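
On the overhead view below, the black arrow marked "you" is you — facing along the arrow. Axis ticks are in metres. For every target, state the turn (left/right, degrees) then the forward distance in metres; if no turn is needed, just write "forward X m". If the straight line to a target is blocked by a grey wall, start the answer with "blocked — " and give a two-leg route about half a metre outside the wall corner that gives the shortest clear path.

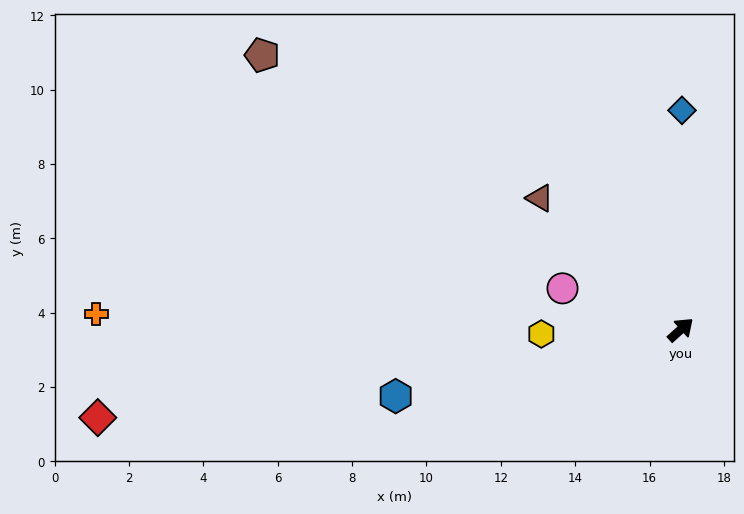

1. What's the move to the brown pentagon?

turn left 105°, forward 13.5 m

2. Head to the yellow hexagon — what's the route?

turn left 140°, forward 3.8 m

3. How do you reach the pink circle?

turn left 119°, forward 3.4 m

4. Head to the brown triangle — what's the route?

turn left 95°, forward 5.2 m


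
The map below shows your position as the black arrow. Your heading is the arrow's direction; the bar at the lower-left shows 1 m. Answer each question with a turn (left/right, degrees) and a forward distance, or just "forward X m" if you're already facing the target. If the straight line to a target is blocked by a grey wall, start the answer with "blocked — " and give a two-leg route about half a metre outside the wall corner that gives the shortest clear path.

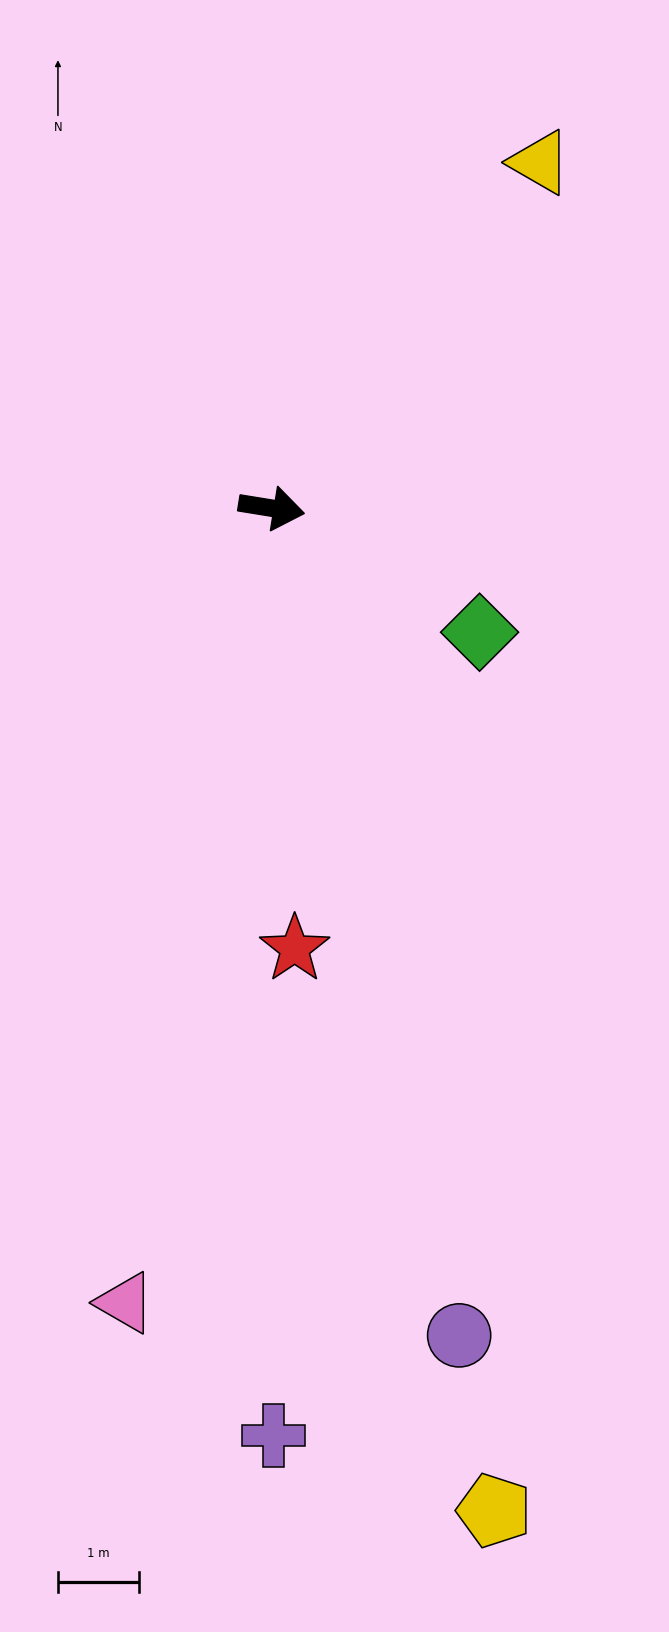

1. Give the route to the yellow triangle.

turn left 61°, forward 5.4 m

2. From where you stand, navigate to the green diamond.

turn right 22°, forward 3.0 m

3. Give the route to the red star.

turn right 78°, forward 5.4 m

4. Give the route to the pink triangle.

turn right 91°, forward 10.0 m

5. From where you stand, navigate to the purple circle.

turn right 68°, forward 10.5 m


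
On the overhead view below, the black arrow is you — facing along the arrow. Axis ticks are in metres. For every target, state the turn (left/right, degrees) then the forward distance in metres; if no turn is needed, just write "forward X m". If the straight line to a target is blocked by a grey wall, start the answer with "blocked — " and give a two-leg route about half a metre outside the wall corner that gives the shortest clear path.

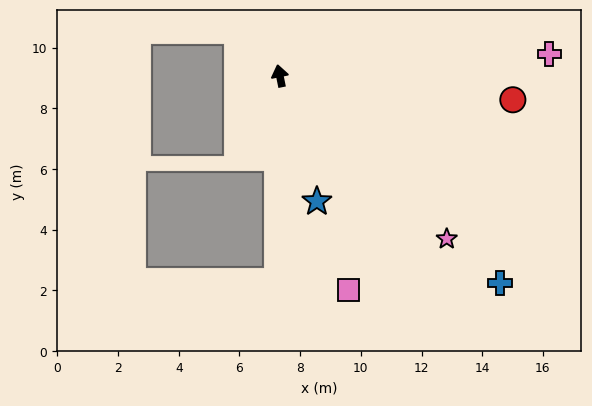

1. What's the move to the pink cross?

turn right 97°, forward 8.9 m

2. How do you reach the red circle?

turn right 107°, forward 7.7 m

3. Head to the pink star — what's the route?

turn right 146°, forward 7.7 m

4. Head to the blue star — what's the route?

turn right 175°, forward 4.3 m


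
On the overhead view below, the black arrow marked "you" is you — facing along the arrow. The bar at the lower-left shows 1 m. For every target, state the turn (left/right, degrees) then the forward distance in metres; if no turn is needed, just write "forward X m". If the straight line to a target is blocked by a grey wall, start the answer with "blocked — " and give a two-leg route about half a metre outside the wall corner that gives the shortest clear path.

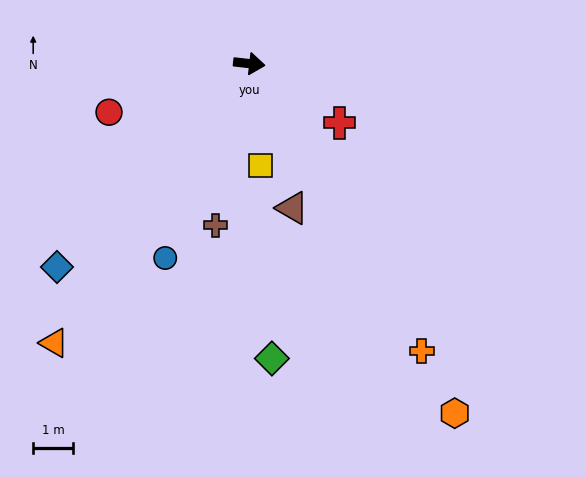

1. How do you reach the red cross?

turn right 27°, forward 2.7 m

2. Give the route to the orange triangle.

turn right 119°, forward 8.6 m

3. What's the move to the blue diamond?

turn right 127°, forward 7.1 m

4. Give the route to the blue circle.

turn right 107°, forward 5.3 m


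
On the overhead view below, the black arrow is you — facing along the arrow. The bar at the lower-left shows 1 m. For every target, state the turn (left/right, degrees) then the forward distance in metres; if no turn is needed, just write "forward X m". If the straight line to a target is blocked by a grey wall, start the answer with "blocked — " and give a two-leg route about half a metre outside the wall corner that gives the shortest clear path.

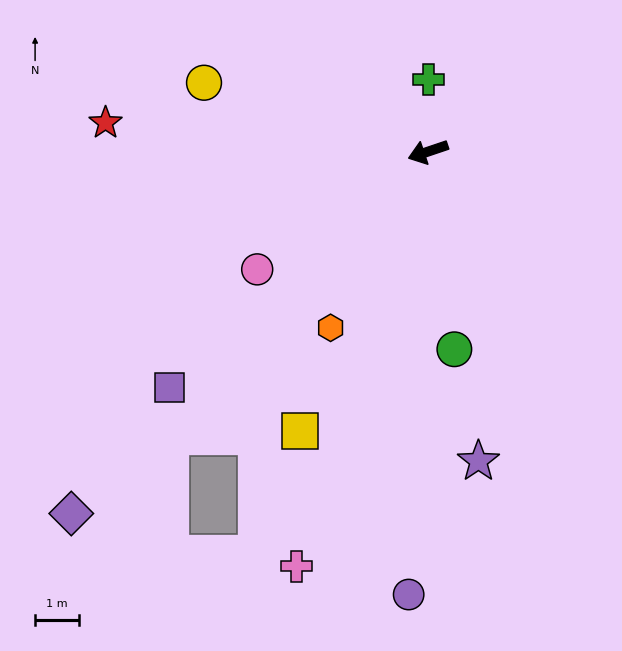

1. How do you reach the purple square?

turn left 24°, forward 8.1 m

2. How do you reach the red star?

turn right 24°, forward 7.4 m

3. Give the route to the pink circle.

turn left 16°, forward 4.8 m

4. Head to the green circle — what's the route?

turn left 79°, forward 4.6 m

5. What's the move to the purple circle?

turn left 69°, forward 10.2 m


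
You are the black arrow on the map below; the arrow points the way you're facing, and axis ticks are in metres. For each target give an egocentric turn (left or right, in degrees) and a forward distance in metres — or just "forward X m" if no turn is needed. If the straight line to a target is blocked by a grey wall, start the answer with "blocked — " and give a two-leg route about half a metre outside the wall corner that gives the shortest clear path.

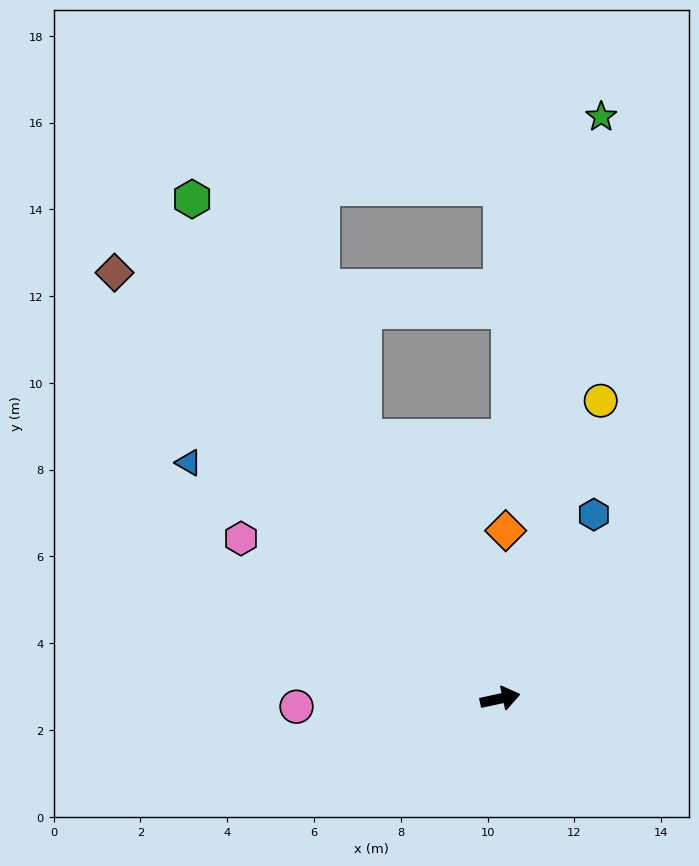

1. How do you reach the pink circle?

turn left 170°, forward 4.7 m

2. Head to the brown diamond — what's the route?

turn left 120°, forward 13.2 m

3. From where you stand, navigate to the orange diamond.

turn left 76°, forward 3.9 m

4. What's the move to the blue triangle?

turn left 131°, forward 9.0 m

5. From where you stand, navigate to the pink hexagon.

turn left 136°, forward 7.0 m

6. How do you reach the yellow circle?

turn left 59°, forward 7.2 m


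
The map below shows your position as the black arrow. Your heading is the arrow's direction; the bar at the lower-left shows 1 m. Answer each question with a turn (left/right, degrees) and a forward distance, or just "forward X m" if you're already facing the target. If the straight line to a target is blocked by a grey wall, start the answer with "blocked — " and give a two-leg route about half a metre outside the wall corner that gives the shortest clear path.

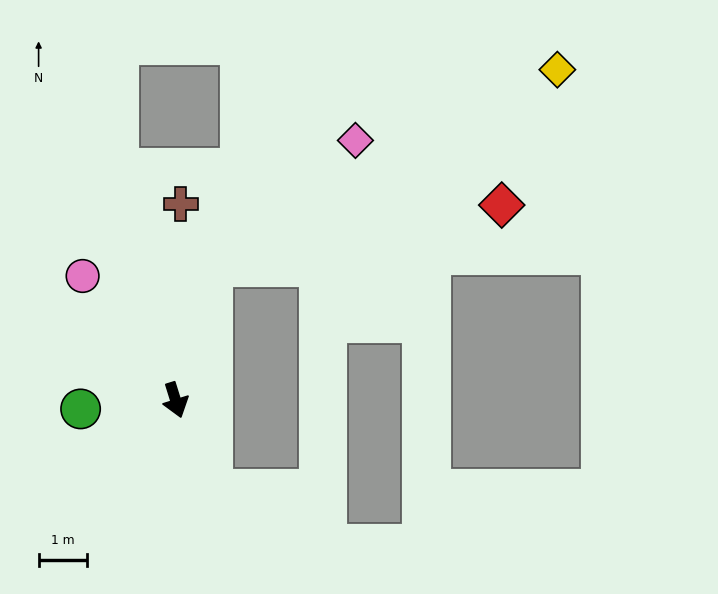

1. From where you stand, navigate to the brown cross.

turn left 161°, forward 4.1 m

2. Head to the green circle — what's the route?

turn right 102°, forward 2.0 m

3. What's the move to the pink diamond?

blocked — turn left 147°, forward 2.9 m, then turn right 33°, forward 4.0 m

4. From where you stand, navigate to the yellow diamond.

blocked — turn left 147°, forward 2.9 m, then turn right 45°, forward 8.3 m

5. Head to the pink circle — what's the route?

turn right 160°, forward 3.2 m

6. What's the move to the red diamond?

blocked — turn left 147°, forward 2.9 m, then turn right 62°, forward 6.2 m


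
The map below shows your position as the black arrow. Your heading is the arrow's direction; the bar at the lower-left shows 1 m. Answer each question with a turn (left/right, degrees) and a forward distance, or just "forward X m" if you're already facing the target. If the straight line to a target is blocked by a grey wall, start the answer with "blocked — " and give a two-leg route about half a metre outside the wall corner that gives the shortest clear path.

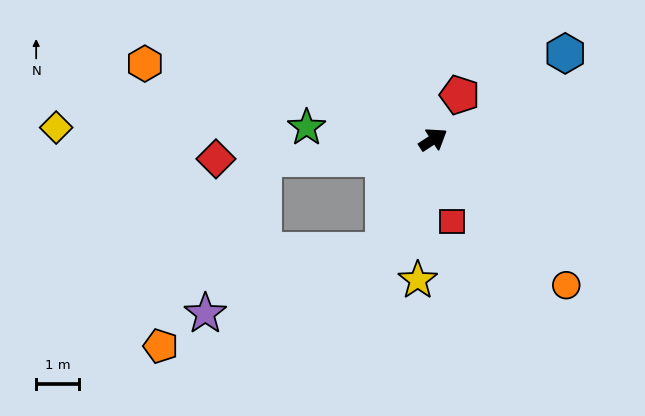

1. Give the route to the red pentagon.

turn left 26°, forward 1.2 m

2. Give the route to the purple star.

blocked — turn right 147°, forward 2.9 m, then turn right 47°, forward 4.4 m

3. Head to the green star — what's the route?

turn left 142°, forward 3.0 m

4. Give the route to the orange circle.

turn right 81°, forward 4.6 m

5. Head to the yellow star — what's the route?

turn right 129°, forward 3.3 m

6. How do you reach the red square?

turn right 110°, forward 2.0 m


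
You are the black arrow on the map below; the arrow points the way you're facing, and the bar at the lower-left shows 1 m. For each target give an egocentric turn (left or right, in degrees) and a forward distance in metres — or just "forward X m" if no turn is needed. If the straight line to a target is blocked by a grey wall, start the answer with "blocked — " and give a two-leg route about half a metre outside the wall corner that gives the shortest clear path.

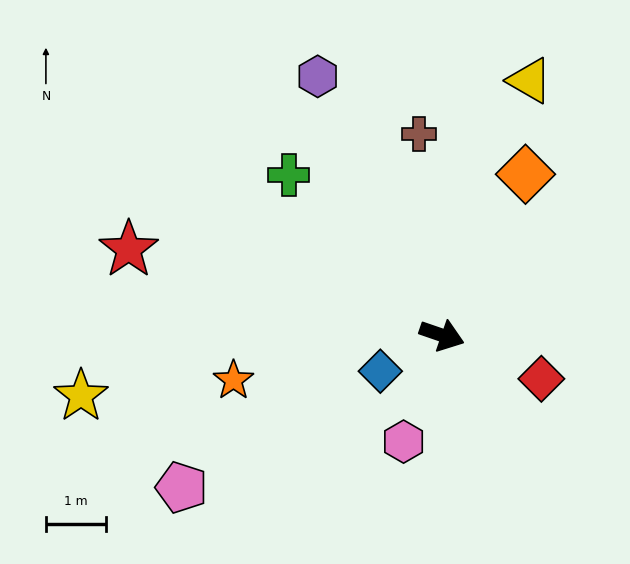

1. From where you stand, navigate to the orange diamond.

turn left 82°, forward 3.0 m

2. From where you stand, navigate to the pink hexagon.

turn right 91°, forward 1.9 m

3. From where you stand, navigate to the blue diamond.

turn right 131°, forward 1.2 m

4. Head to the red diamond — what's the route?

turn right 5°, forward 1.8 m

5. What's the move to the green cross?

turn left 153°, forward 3.7 m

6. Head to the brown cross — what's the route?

turn left 116°, forward 3.4 m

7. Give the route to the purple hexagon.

turn left 135°, forward 4.8 m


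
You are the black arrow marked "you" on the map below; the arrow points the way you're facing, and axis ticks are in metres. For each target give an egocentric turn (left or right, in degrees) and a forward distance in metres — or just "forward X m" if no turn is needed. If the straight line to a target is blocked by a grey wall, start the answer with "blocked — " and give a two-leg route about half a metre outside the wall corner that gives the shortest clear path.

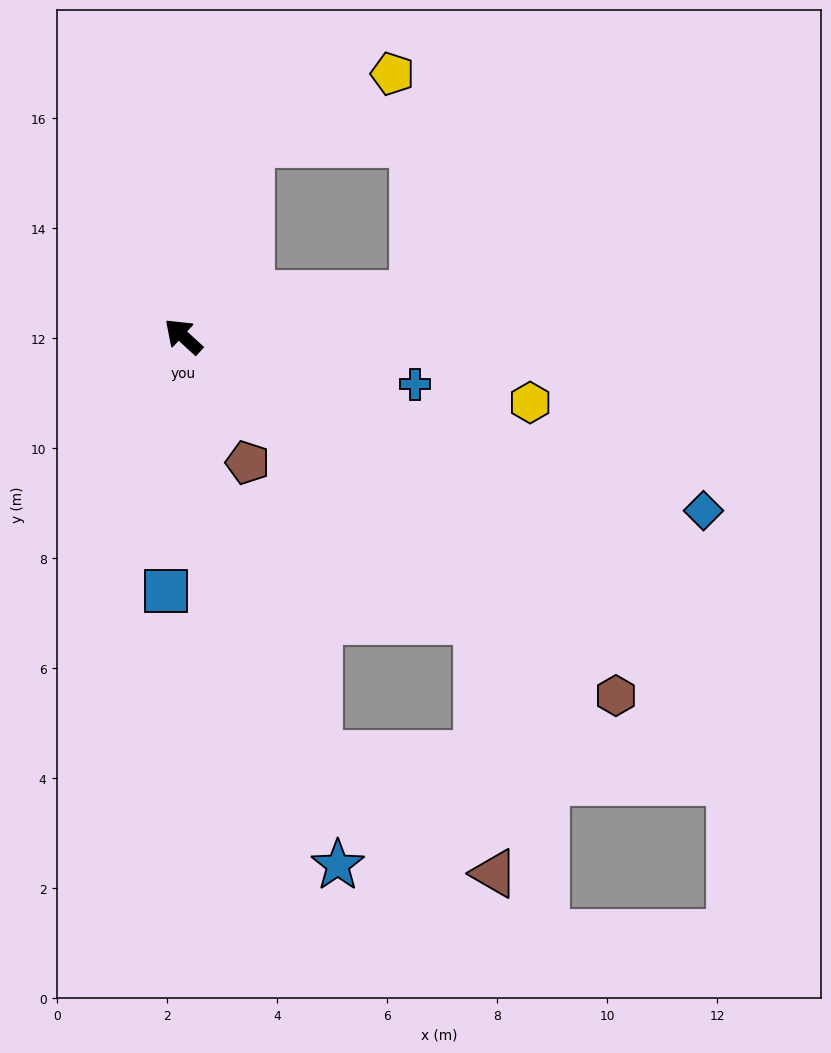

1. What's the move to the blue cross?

turn right 149°, forward 4.3 m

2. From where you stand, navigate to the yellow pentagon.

blocked — turn right 67°, forward 3.7 m, then turn right 44°, forward 2.9 m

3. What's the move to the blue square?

turn left 129°, forward 4.6 m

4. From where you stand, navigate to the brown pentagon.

turn left 160°, forward 2.6 m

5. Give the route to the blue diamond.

turn right 156°, forward 10.0 m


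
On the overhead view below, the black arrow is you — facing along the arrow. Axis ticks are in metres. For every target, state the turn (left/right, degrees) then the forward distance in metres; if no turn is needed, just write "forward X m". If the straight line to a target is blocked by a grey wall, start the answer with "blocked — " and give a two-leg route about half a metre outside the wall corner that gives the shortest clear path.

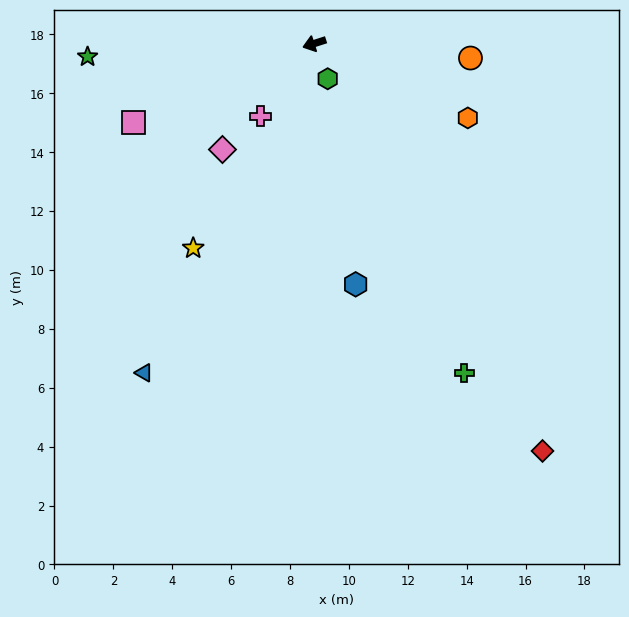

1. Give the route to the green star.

turn right 14°, forward 7.7 m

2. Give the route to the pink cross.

turn left 36°, forward 3.1 m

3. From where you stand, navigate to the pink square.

turn left 6°, forward 6.7 m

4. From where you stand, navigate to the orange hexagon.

turn left 136°, forward 5.8 m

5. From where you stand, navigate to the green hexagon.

turn left 93°, forward 1.3 m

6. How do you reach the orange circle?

turn left 157°, forward 5.3 m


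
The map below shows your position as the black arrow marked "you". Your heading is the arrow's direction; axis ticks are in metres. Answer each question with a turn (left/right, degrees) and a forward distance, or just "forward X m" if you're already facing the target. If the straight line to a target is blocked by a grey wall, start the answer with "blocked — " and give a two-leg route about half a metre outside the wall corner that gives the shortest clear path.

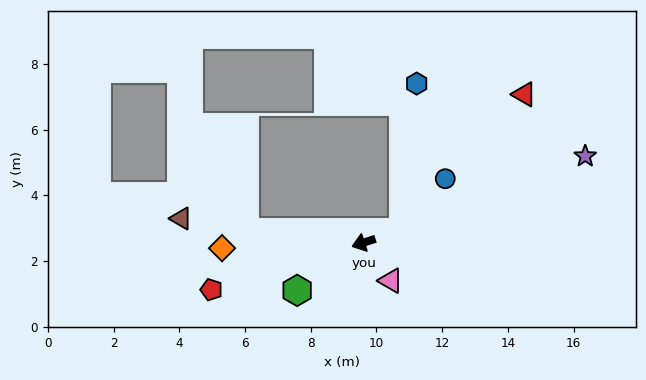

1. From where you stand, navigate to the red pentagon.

forward 4.8 m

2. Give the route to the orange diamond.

turn right 16°, forward 4.3 m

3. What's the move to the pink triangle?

turn left 107°, forward 1.4 m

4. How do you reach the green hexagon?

turn left 17°, forward 2.5 m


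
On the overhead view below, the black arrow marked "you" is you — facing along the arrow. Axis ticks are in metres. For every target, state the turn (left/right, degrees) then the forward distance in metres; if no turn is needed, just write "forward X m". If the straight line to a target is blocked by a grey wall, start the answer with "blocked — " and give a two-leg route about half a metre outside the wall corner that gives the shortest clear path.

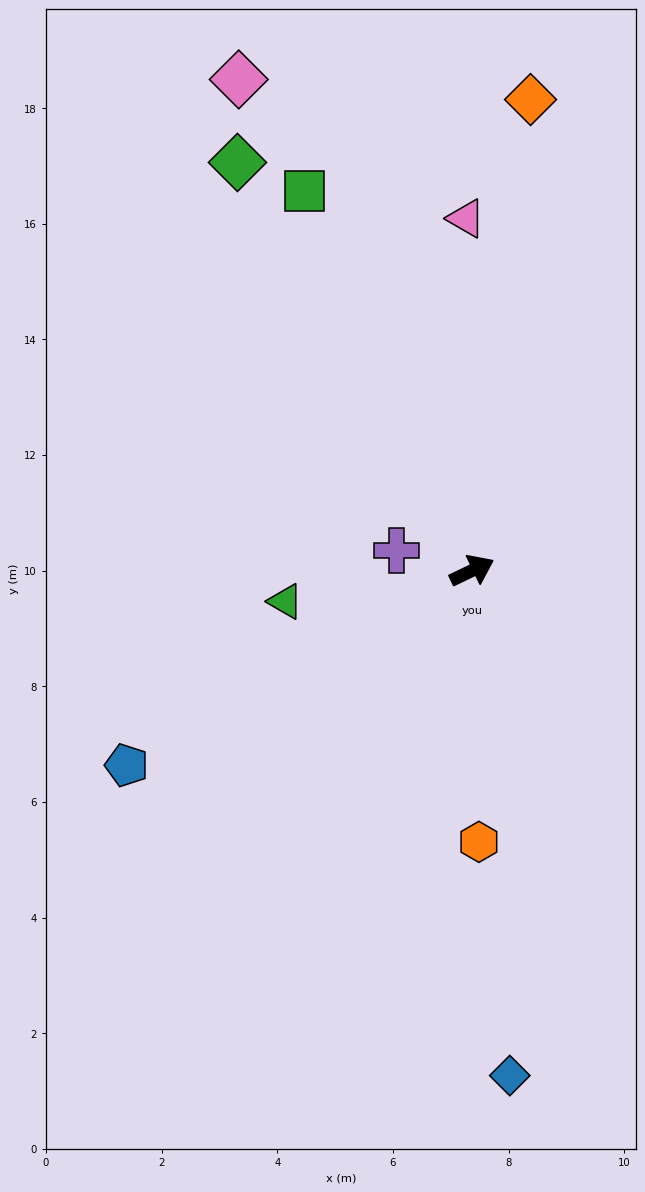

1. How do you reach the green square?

turn left 88°, forward 7.2 m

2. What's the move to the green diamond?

turn left 94°, forward 8.1 m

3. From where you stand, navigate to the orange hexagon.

turn right 114°, forward 4.7 m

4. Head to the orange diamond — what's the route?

turn left 57°, forward 8.2 m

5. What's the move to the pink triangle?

turn left 65°, forward 6.1 m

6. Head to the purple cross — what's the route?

turn left 139°, forward 1.4 m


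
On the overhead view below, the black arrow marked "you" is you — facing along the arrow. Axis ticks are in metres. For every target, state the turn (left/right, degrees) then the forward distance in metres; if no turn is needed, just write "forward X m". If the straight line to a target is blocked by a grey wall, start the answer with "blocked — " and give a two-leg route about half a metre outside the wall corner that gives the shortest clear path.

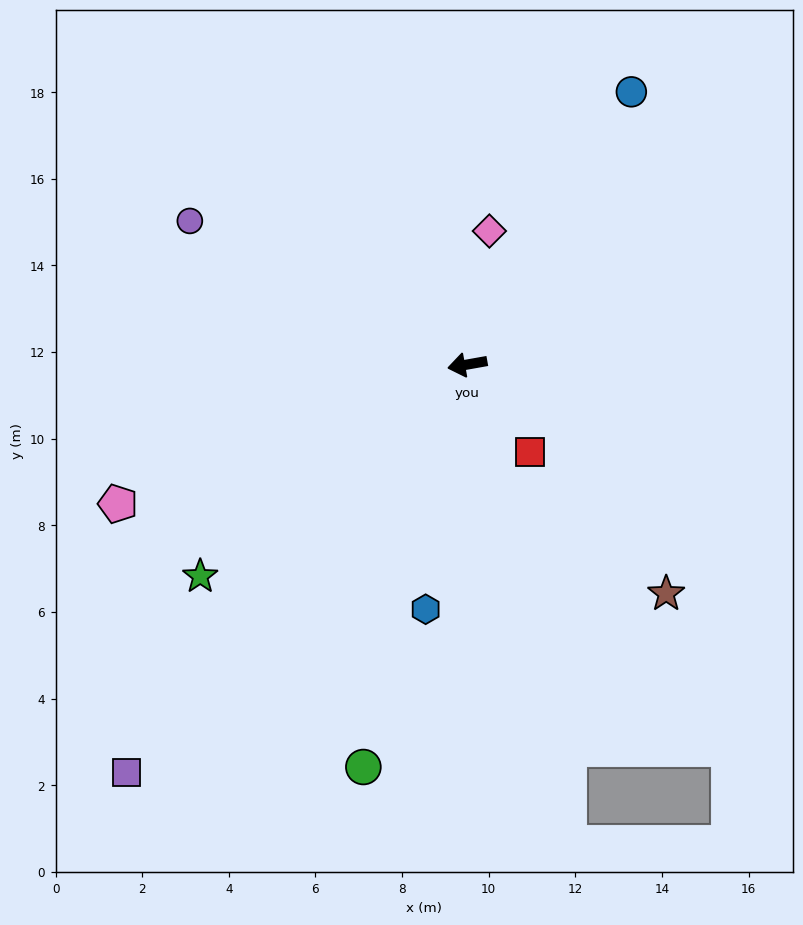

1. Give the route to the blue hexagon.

turn left 70°, forward 5.7 m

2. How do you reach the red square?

turn left 115°, forward 2.5 m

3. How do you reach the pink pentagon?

turn left 12°, forward 8.7 m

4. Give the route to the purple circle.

turn right 37°, forward 7.2 m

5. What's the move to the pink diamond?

turn right 109°, forward 3.1 m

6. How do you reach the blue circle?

turn right 131°, forward 7.3 m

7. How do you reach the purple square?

turn left 40°, forward 12.3 m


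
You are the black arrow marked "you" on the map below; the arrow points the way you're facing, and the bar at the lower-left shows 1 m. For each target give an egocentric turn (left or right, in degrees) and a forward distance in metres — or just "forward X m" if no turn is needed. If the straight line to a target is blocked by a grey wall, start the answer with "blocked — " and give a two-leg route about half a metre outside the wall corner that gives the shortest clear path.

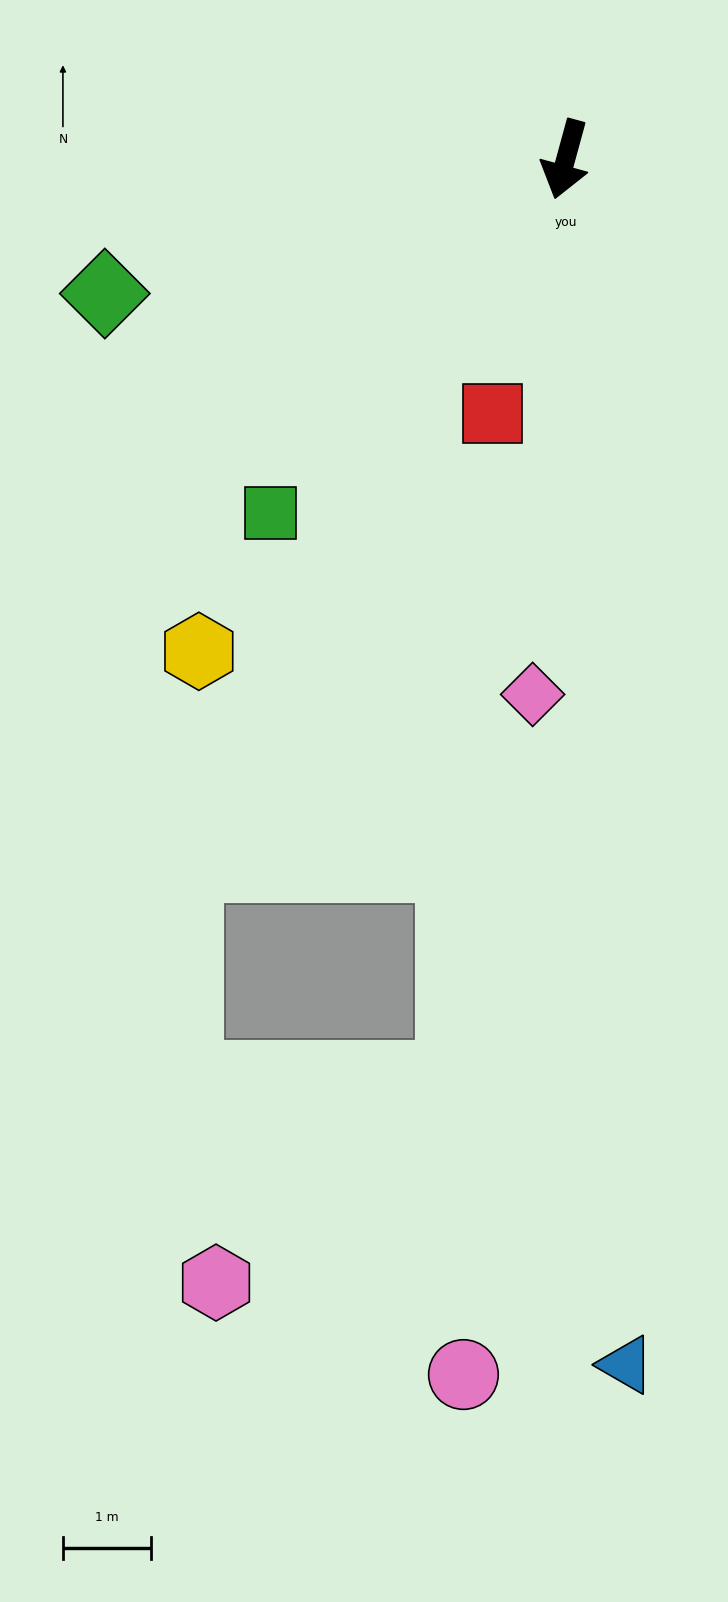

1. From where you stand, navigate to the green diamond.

turn right 59°, forward 5.4 m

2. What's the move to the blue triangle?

turn left 18°, forward 13.6 m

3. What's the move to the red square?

forward 3.0 m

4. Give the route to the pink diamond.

turn left 12°, forward 6.1 m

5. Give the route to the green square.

turn right 25°, forward 5.2 m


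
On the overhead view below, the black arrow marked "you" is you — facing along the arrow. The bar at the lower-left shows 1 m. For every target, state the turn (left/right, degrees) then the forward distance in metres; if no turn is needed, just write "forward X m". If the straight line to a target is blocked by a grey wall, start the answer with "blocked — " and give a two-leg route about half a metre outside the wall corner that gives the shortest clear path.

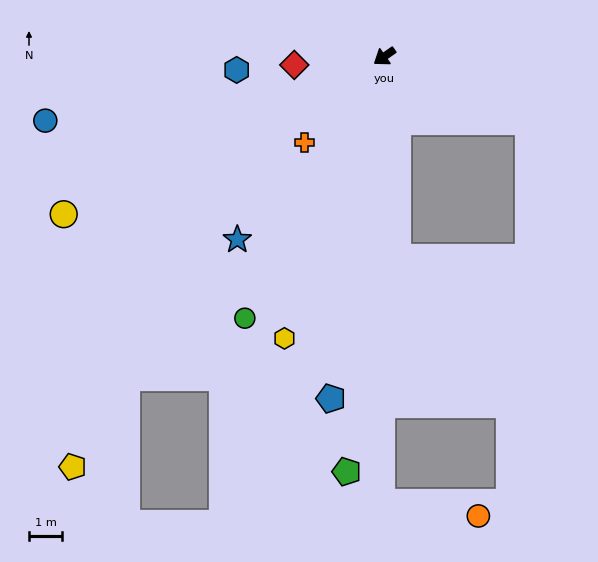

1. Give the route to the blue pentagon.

turn left 46°, forward 10.4 m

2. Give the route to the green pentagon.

turn left 50°, forward 12.6 m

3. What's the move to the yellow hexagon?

turn left 35°, forward 9.0 m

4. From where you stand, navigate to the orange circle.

blocked — turn left 55°, forward 13.4 m, then turn left 82°, forward 2.9 m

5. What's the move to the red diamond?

turn right 30°, forward 2.7 m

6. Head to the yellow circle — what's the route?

turn right 9°, forward 10.8 m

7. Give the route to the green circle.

turn left 27°, forward 8.9 m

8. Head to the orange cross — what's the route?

turn left 12°, forward 3.5 m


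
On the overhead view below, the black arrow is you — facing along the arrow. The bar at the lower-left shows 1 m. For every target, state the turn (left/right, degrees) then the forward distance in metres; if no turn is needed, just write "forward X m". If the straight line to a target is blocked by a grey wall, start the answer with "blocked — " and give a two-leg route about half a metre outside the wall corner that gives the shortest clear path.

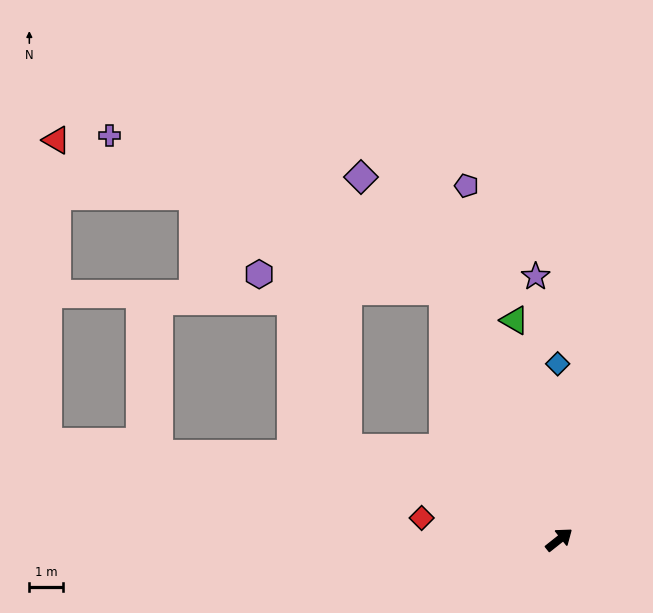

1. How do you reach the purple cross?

blocked — turn left 76°, forward 8.2 m, then turn left 41°, forward 11.0 m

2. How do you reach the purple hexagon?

blocked — turn left 76°, forward 8.2 m, then turn left 60°, forward 5.5 m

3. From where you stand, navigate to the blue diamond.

turn left 52°, forward 5.3 m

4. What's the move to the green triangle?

turn left 63°, forward 6.7 m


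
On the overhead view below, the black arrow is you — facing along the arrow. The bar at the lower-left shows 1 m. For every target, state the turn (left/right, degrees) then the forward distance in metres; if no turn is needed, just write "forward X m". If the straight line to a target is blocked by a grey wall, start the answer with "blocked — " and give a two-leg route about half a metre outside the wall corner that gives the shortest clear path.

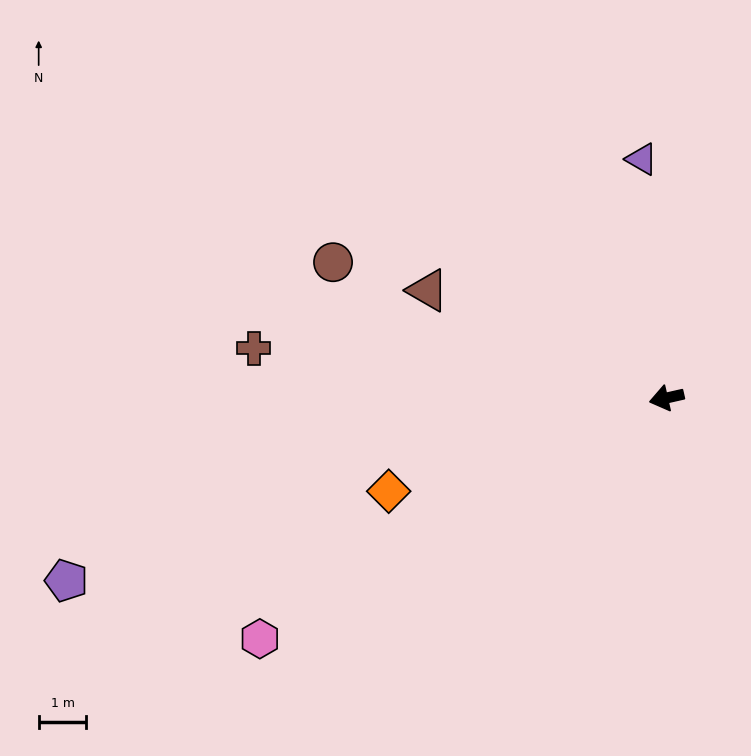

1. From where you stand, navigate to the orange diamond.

turn left 6°, forward 6.1 m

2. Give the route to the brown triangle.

turn right 37°, forward 5.5 m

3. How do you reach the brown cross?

turn right 20°, forward 8.7 m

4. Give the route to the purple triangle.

turn right 97°, forward 5.0 m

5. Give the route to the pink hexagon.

turn left 18°, forward 9.9 m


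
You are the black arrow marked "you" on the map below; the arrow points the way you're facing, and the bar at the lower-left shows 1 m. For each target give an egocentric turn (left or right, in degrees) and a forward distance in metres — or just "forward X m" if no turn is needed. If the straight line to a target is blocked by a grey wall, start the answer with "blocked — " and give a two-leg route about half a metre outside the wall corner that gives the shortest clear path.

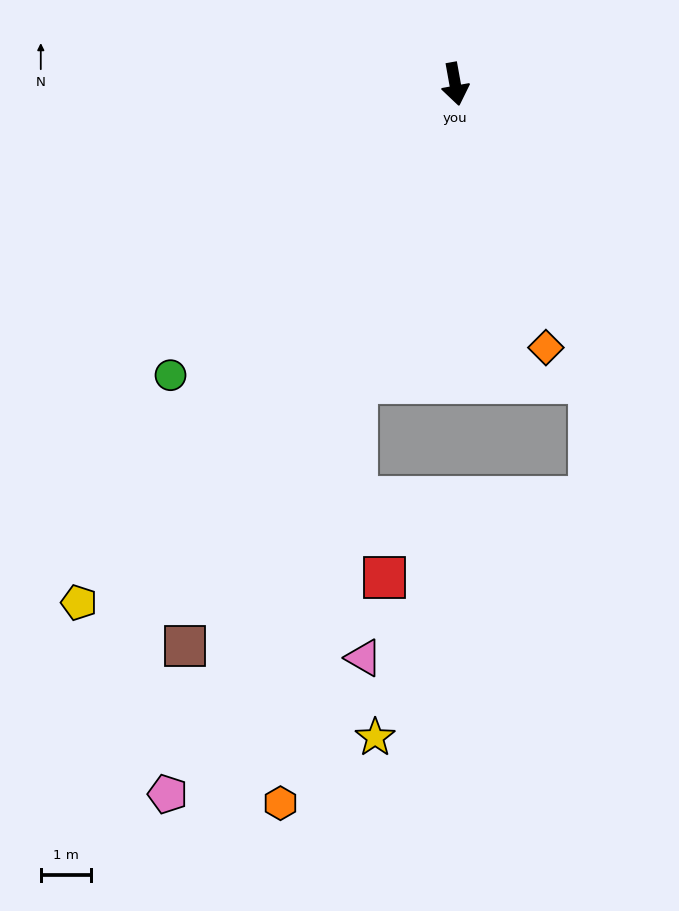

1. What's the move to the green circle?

turn right 55°, forward 8.1 m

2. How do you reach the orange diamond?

turn left 9°, forward 5.6 m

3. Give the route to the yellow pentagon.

turn right 46°, forward 12.8 m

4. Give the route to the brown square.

turn right 36°, forward 12.4 m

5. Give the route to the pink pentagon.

turn right 32°, forward 15.3 m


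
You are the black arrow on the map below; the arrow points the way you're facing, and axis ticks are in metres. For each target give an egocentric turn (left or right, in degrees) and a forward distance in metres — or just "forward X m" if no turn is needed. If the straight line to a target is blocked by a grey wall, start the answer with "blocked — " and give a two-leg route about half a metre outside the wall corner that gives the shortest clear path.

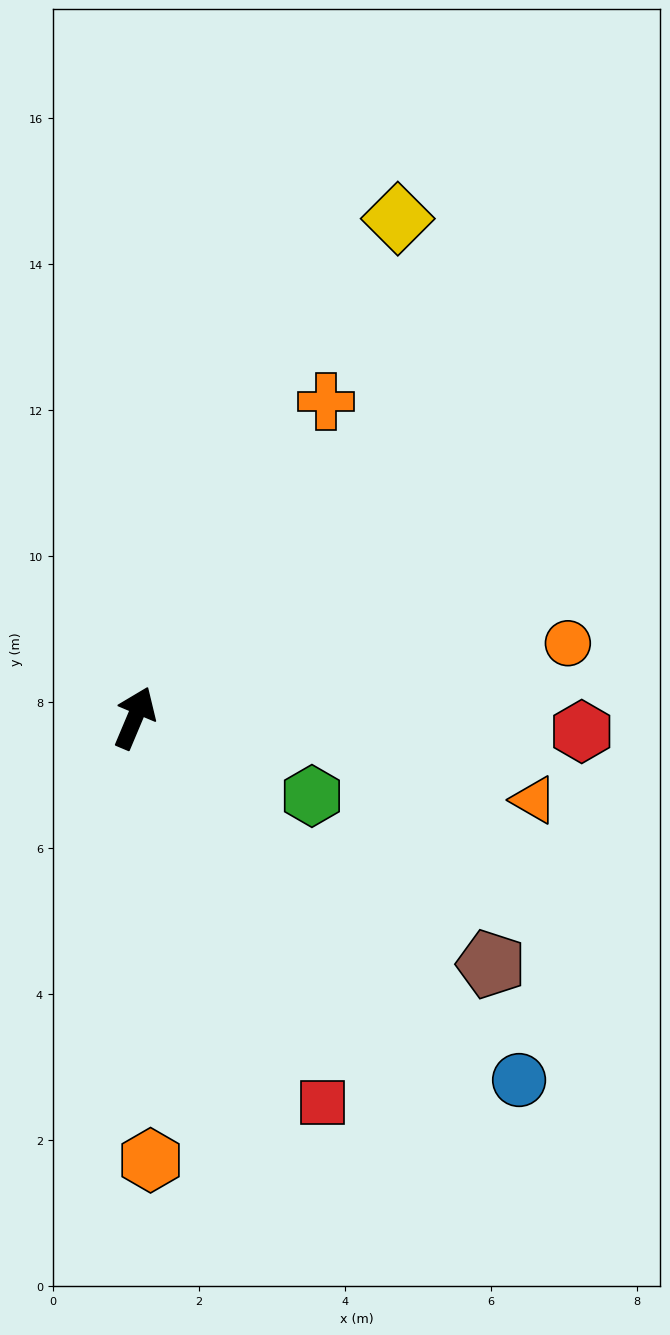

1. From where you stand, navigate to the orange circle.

turn right 57°, forward 6.0 m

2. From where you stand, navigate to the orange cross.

turn right 8°, forward 5.1 m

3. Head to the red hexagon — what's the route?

turn right 69°, forward 6.1 m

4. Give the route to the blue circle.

turn right 110°, forward 7.2 m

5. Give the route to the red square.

turn right 131°, forward 5.9 m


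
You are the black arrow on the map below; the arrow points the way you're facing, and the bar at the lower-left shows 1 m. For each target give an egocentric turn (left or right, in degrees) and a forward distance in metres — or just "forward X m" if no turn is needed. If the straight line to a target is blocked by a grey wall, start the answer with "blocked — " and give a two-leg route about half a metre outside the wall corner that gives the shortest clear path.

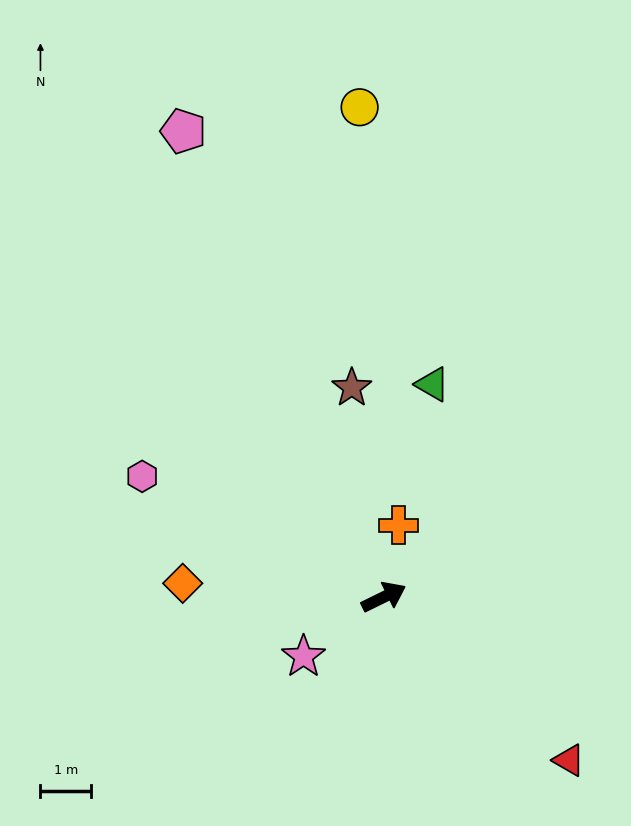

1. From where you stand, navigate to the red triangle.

turn right 68°, forward 4.9 m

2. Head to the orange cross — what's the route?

turn left 53°, forward 1.4 m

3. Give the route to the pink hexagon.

turn left 127°, forward 5.3 m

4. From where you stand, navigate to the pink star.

turn right 170°, forward 2.0 m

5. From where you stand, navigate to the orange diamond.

turn left 150°, forward 4.0 m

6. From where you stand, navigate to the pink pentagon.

turn left 87°, forward 10.0 m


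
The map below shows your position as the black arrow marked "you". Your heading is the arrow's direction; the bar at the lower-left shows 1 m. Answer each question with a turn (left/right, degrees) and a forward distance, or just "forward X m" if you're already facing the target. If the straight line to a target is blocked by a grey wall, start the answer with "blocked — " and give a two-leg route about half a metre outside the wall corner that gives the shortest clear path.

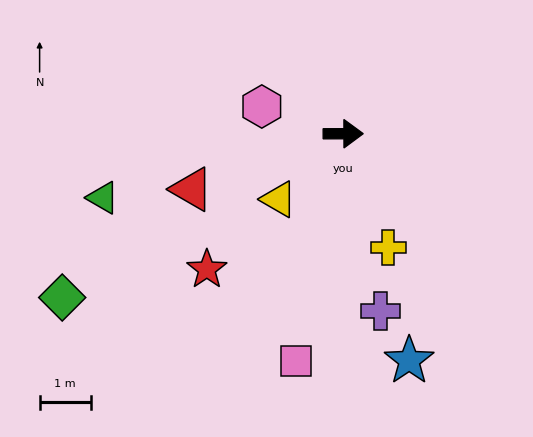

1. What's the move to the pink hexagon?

turn left 161°, forward 1.7 m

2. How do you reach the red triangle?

turn right 160°, forward 3.2 m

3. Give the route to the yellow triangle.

turn right 135°, forward 1.8 m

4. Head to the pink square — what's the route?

turn right 102°, forward 4.5 m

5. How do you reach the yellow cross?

turn right 69°, forward 2.4 m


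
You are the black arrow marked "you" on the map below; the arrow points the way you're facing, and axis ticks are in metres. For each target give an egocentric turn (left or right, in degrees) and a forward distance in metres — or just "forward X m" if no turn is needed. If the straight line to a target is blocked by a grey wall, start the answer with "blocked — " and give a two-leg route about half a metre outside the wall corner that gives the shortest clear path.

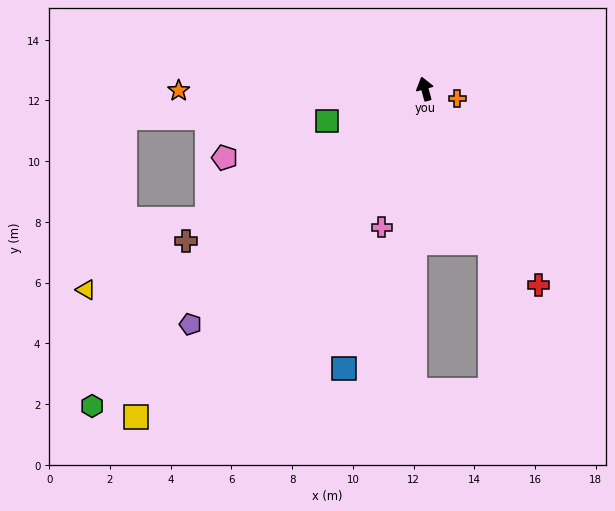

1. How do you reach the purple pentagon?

turn left 120°, forward 10.9 m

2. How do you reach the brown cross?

turn left 107°, forward 9.3 m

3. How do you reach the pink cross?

turn left 147°, forward 4.8 m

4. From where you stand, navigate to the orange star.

turn left 75°, forward 8.1 m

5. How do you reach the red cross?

turn right 165°, forward 7.5 m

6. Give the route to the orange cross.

turn right 122°, forward 1.1 m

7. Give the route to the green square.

turn left 93°, forward 3.4 m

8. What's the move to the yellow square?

turn left 123°, forward 14.4 m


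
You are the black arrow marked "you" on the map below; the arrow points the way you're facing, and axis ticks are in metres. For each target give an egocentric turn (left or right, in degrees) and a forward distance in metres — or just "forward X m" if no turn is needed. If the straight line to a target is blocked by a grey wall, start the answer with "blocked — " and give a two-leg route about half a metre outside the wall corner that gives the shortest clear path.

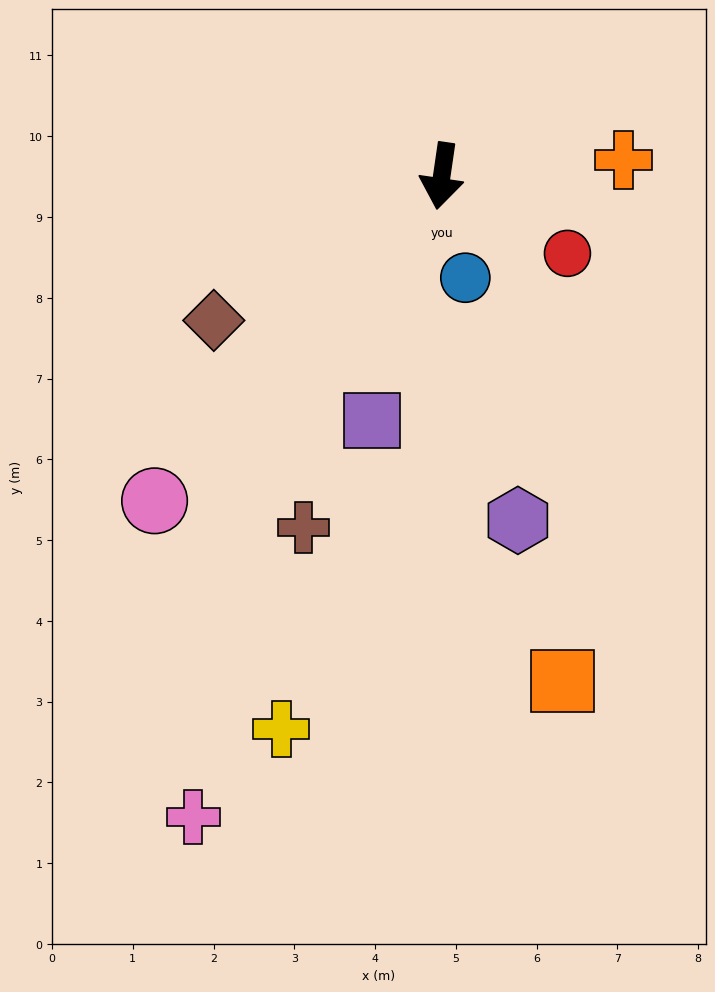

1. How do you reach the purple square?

turn right 8°, forward 3.1 m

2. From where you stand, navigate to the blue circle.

turn left 21°, forward 1.3 m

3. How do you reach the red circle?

turn left 67°, forward 1.8 m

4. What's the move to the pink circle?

turn right 33°, forward 5.4 m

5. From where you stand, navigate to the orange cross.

turn left 103°, forward 2.3 m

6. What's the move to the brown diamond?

turn right 49°, forward 3.3 m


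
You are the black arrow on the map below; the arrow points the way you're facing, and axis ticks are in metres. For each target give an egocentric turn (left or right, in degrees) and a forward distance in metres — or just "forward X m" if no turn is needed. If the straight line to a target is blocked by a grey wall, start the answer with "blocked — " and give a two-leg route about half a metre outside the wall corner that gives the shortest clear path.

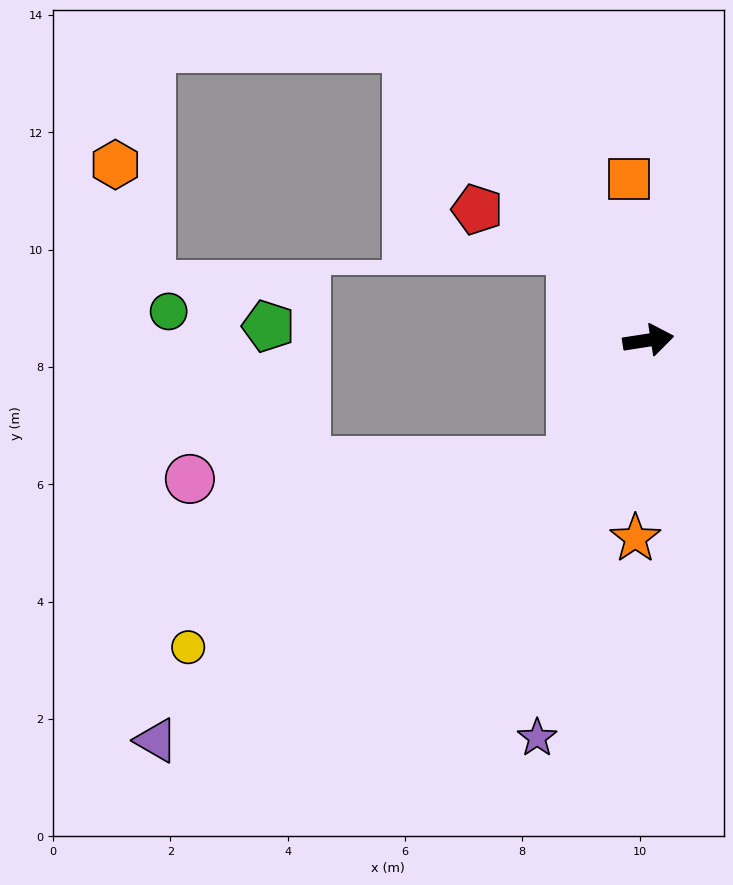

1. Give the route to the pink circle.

blocked — turn right 131°, forward 2.5 m, then turn right 55°, forward 6.5 m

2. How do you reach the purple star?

turn right 114°, forward 7.0 m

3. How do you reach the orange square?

turn left 88°, forward 2.8 m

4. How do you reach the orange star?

turn right 103°, forward 3.4 m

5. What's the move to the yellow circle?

blocked — turn right 131°, forward 2.5 m, then turn right 32°, forward 7.3 m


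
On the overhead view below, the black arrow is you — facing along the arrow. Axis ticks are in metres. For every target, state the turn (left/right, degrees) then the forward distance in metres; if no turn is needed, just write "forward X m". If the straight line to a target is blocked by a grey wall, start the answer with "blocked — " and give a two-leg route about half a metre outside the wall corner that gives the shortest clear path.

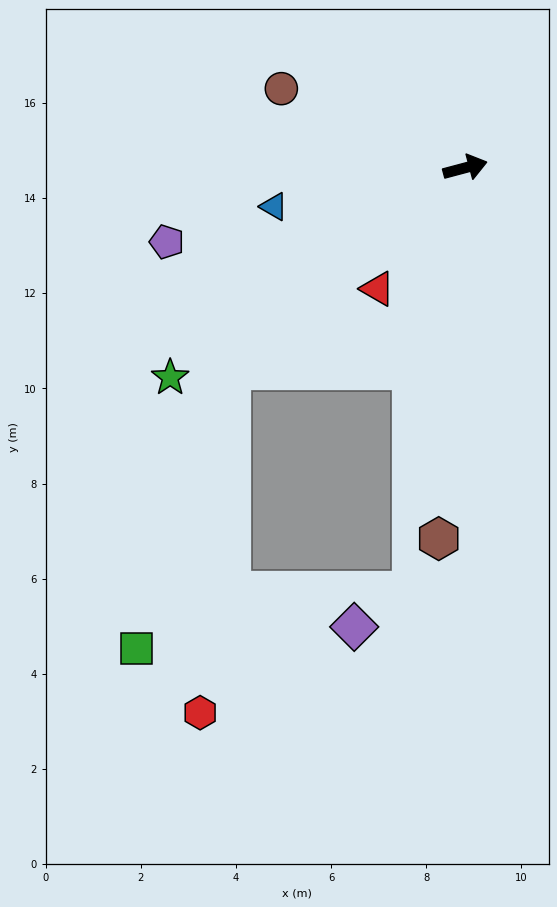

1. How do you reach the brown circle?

turn left 142°, forward 4.2 m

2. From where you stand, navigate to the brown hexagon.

turn right 109°, forward 7.8 m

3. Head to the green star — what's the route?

turn right 159°, forward 7.6 m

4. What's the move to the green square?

blocked — turn right 154°, forward 6.5 m, then turn left 30°, forward 6.2 m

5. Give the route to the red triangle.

turn right 141°, forward 3.1 m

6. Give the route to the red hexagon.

blocked — turn right 154°, forward 6.5 m, then turn left 44°, forward 7.2 m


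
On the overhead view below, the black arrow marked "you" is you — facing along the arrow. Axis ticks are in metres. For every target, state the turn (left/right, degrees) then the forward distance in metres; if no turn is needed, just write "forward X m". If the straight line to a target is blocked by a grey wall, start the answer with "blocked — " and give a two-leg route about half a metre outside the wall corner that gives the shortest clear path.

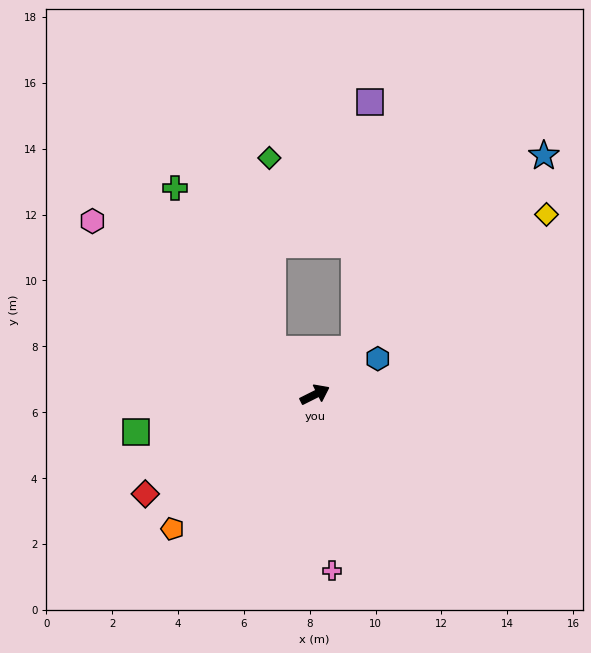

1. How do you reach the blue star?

turn left 20°, forward 10.0 m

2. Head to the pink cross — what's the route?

turn right 111°, forward 5.4 m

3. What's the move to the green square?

turn left 165°, forward 5.5 m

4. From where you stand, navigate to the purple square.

blocked — turn left 22°, forward 1.8 m, then turn left 38°, forward 7.5 m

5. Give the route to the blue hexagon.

turn left 3°, forward 2.2 m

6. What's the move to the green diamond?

blocked — turn left 107°, forward 1.9 m, then turn right 43°, forward 5.8 m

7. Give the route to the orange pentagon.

turn right 163°, forward 5.9 m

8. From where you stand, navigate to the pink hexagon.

turn left 115°, forward 8.6 m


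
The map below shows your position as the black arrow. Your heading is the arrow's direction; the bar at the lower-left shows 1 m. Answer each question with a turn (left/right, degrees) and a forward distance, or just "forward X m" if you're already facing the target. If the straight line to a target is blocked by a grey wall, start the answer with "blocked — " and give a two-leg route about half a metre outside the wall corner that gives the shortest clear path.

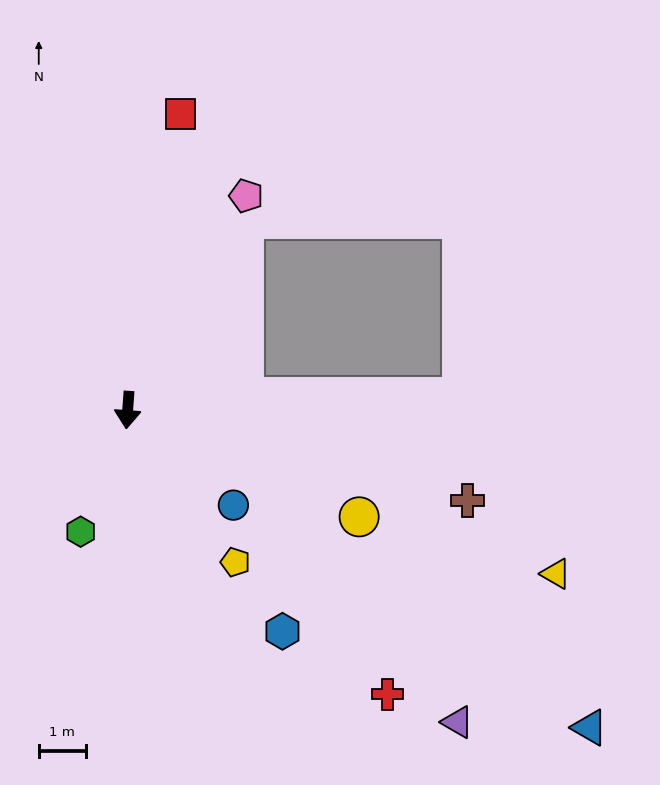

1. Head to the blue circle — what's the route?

turn left 52°, forward 3.0 m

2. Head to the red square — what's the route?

turn left 174°, forward 6.4 m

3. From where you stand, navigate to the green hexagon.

turn right 17°, forward 2.8 m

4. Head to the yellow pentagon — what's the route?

turn left 40°, forward 4.0 m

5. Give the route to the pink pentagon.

turn left 155°, forward 5.2 m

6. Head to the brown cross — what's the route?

turn left 79°, forward 7.5 m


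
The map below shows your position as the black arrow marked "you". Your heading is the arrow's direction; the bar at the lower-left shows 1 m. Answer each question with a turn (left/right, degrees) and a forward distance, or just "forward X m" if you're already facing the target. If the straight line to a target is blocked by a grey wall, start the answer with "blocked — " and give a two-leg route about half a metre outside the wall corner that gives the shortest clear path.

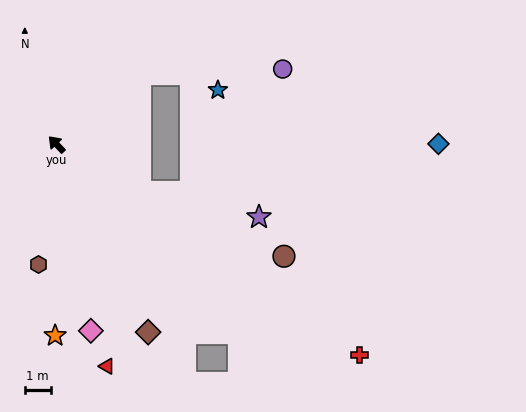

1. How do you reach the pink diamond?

turn left 147°, forward 7.3 m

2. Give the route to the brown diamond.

turn left 162°, forward 8.1 m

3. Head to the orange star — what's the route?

turn left 136°, forward 7.4 m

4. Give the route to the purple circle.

blocked — turn right 94°, forward 4.2 m, then turn right 38°, forward 5.5 m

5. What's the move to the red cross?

turn right 169°, forward 14.3 m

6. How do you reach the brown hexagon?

turn left 128°, forward 4.7 m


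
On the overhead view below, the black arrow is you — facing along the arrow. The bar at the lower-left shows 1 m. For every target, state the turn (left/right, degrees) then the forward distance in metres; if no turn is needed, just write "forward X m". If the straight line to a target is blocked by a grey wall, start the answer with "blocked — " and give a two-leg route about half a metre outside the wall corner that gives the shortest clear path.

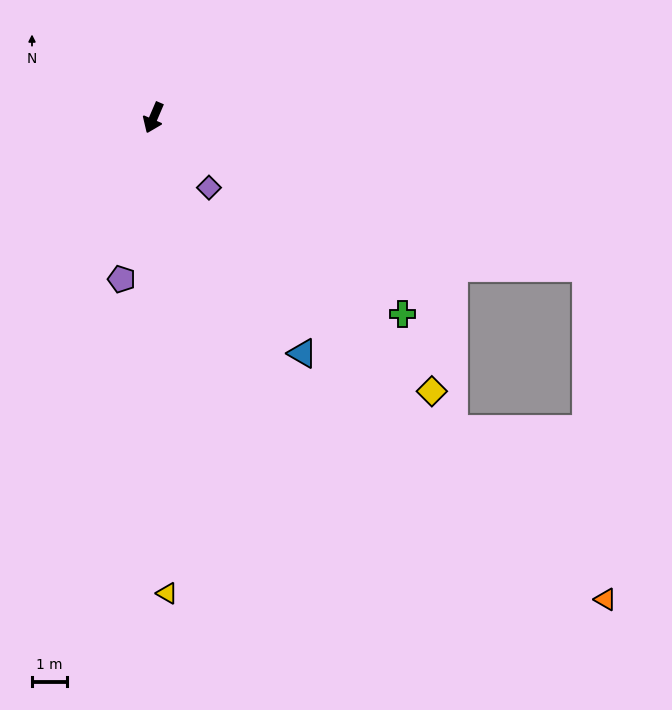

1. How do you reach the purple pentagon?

turn left 12°, forward 4.7 m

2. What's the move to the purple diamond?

turn left 62°, forward 2.6 m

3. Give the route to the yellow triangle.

turn left 25°, forward 13.6 m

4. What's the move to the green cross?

turn left 75°, forward 9.1 m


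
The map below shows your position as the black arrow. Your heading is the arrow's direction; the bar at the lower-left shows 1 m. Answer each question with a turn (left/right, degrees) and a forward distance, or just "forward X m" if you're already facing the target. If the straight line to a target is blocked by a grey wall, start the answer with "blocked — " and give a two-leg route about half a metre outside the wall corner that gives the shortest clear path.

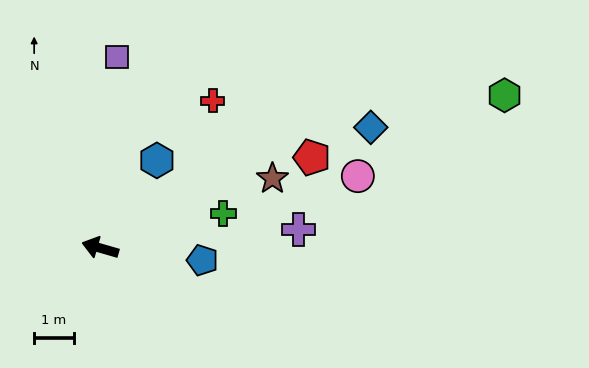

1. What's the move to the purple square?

turn right 79°, forward 4.9 m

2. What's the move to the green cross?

turn right 148°, forward 3.2 m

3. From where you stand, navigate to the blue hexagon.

turn right 107°, forward 2.6 m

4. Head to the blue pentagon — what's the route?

turn right 171°, forward 2.6 m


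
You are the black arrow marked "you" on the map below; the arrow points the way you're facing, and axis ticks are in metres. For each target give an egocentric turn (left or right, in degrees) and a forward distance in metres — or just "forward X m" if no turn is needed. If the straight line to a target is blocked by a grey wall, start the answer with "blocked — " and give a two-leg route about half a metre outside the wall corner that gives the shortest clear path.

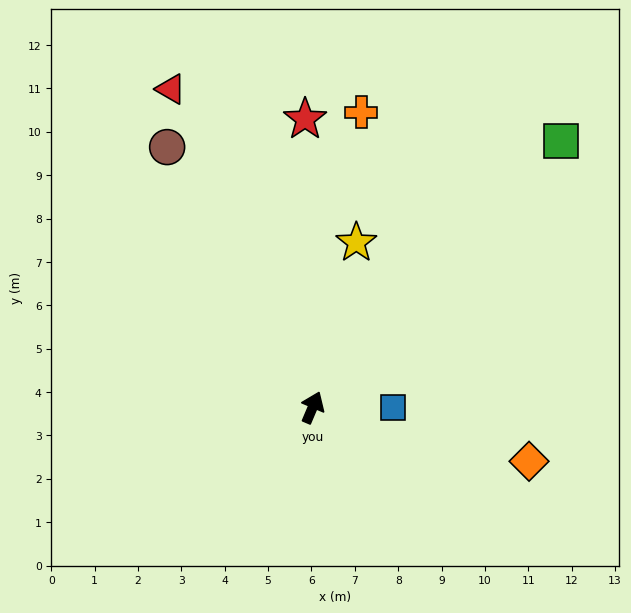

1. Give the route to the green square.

turn right 20°, forward 8.4 m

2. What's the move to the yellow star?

turn left 8°, forward 3.9 m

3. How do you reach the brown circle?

turn left 52°, forward 6.9 m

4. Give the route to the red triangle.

turn left 47°, forward 8.0 m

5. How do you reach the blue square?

turn right 67°, forward 1.9 m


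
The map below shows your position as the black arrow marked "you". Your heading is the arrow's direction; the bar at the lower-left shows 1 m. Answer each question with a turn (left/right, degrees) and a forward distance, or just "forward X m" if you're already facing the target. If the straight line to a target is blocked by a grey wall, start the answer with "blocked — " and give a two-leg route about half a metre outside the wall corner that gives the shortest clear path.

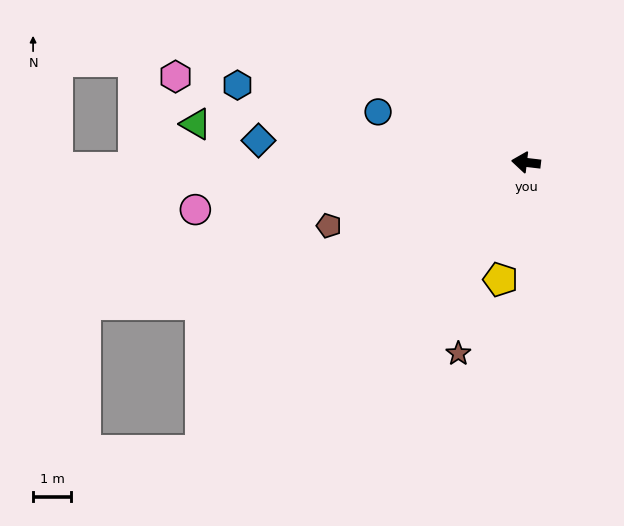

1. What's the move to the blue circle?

turn right 12°, forward 4.1 m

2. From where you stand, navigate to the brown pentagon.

turn left 24°, forward 5.5 m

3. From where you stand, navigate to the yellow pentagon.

turn left 84°, forward 3.2 m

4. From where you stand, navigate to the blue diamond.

turn left 2°, forward 7.1 m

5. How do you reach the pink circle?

turn left 15°, forward 8.8 m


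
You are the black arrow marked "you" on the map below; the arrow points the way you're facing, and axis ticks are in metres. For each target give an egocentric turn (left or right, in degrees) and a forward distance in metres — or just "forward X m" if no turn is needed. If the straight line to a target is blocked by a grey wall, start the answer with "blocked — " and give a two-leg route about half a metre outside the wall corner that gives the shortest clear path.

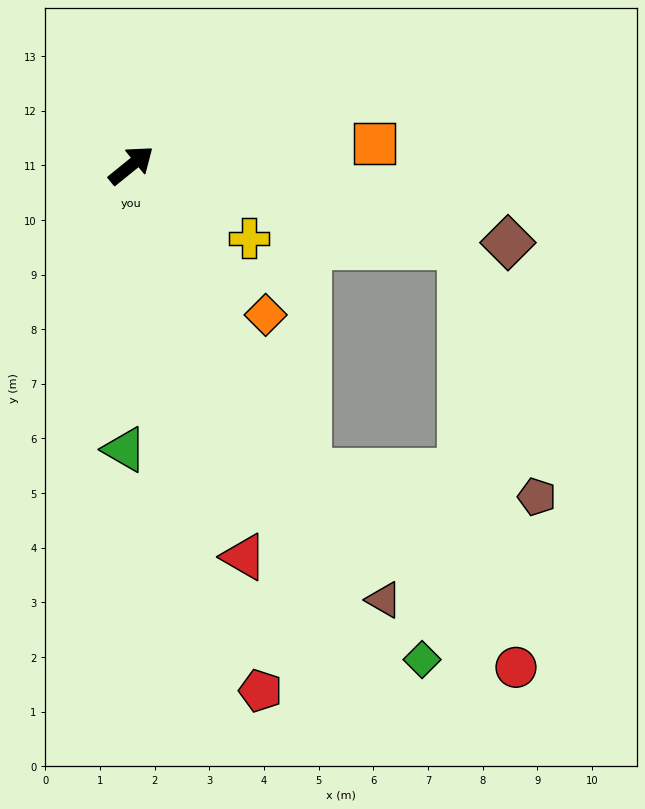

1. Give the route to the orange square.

turn right 34°, forward 4.5 m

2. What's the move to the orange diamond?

turn right 87°, forward 3.7 m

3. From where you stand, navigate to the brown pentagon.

blocked — turn right 99°, forward 6.5 m, then turn left 54°, forward 4.2 m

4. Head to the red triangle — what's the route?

turn right 113°, forward 7.5 m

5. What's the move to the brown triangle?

turn right 99°, forward 9.2 m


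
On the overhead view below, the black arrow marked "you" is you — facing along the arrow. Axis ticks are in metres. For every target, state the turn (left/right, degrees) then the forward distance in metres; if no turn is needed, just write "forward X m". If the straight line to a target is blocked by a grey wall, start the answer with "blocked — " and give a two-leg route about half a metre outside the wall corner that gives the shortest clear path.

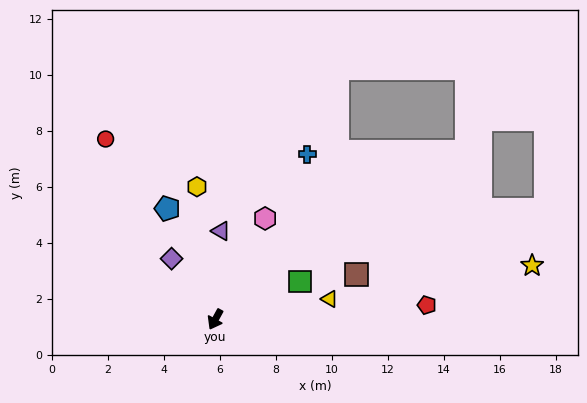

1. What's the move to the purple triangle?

turn right 155°, forward 3.2 m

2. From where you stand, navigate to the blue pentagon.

turn right 128°, forward 4.3 m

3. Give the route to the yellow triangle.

turn left 129°, forward 4.1 m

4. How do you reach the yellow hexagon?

turn right 143°, forward 4.8 m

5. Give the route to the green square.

turn left 143°, forward 3.3 m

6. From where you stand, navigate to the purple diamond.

turn right 115°, forward 2.7 m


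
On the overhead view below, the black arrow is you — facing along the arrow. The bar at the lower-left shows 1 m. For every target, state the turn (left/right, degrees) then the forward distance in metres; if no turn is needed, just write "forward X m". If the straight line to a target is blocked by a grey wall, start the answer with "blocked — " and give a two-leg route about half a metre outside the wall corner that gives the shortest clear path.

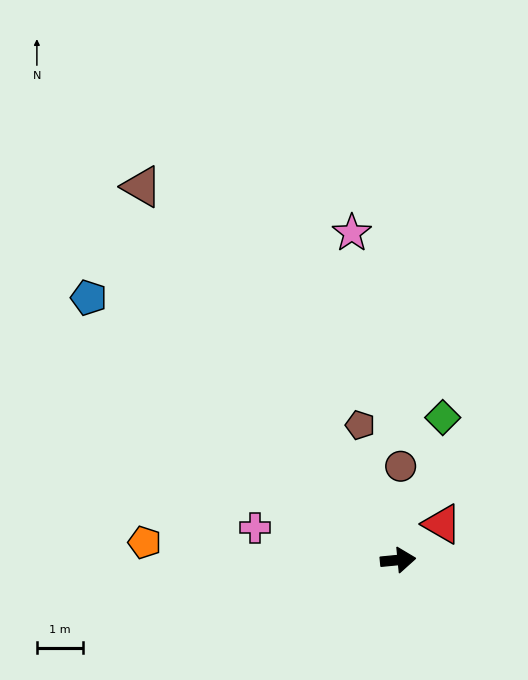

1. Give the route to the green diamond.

turn left 67°, forward 3.2 m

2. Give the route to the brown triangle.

turn left 119°, forward 9.8 m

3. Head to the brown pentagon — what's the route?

turn left 100°, forward 3.0 m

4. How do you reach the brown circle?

turn left 83°, forward 2.0 m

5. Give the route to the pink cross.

turn left 162°, forward 3.2 m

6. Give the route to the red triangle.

turn left 34°, forward 1.2 m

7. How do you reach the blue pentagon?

turn left 134°, forward 8.7 m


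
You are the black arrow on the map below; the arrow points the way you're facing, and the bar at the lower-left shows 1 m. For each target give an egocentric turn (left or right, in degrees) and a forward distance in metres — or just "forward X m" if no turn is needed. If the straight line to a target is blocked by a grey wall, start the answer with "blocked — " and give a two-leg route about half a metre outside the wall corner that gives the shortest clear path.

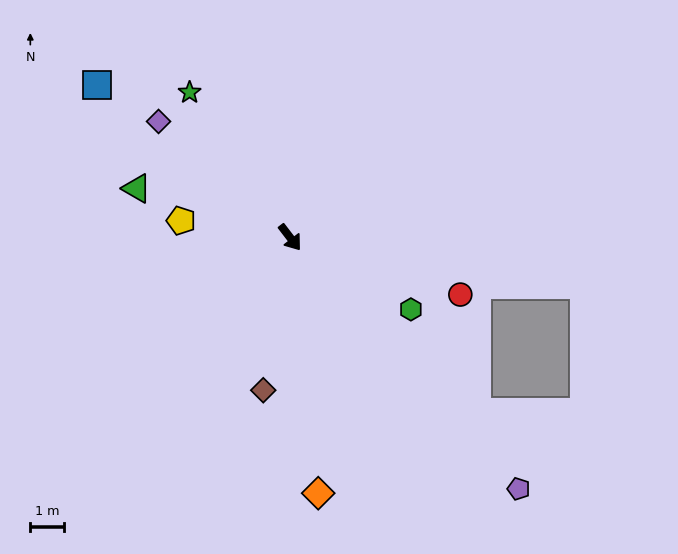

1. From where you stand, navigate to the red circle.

turn left 34°, forward 5.3 m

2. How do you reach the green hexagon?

turn left 22°, forward 4.2 m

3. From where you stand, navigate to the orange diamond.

turn right 31°, forward 7.7 m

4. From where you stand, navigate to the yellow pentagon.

turn right 136°, forward 3.3 m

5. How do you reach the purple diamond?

turn right 169°, forward 5.2 m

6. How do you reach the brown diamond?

turn right 47°, forward 4.6 m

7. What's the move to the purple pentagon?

turn left 5°, forward 10.1 m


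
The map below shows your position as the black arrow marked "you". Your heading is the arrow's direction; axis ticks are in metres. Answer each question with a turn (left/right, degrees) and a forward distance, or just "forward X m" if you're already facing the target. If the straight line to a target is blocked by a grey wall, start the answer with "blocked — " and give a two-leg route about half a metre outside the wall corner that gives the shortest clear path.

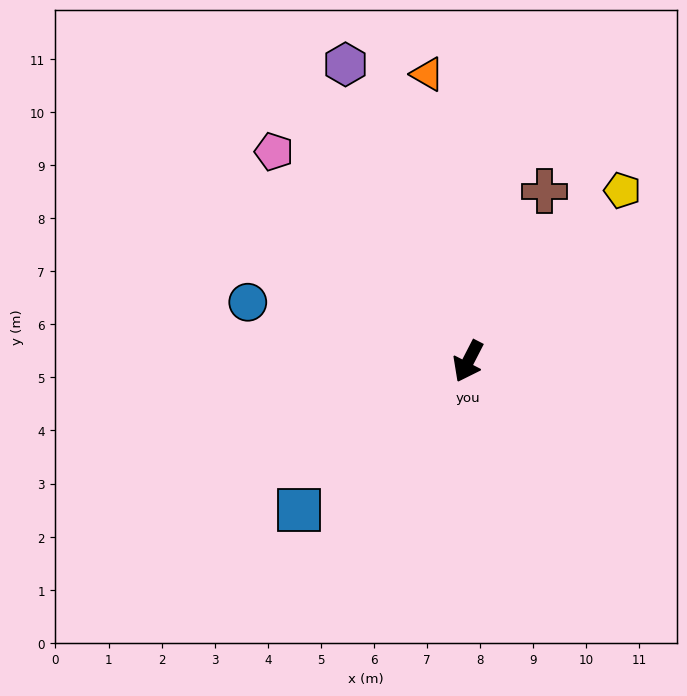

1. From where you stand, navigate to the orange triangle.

turn right 145°, forward 5.5 m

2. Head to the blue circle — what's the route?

turn right 78°, forward 4.3 m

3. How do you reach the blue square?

turn right 21°, forward 4.2 m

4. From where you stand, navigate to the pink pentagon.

turn right 110°, forward 5.4 m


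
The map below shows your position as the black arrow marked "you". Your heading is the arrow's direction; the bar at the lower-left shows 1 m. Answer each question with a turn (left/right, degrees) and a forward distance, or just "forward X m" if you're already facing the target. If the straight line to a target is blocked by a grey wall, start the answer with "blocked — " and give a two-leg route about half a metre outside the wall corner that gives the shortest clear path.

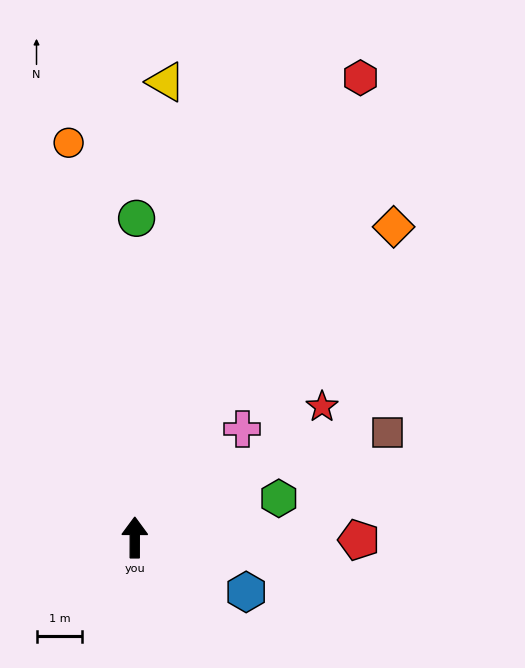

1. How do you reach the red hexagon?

turn right 26°, forward 11.2 m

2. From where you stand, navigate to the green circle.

forward 7.0 m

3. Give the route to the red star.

turn right 55°, forward 5.0 m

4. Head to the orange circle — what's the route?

turn left 10°, forward 8.7 m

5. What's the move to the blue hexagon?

turn right 116°, forward 2.7 m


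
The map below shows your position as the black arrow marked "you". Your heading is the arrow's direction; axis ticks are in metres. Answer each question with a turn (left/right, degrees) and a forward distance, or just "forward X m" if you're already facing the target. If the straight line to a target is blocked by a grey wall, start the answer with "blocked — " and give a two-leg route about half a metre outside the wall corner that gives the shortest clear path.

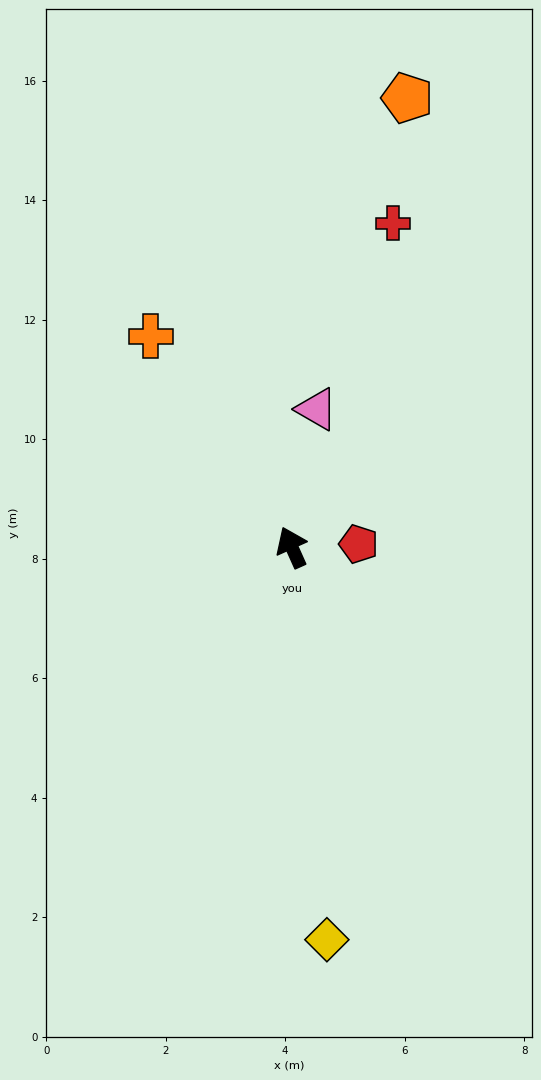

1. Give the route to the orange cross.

turn left 10°, forward 4.2 m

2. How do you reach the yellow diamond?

turn left 161°, forward 6.6 m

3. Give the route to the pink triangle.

turn right 34°, forward 2.3 m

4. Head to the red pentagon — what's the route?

turn right 111°, forward 1.1 m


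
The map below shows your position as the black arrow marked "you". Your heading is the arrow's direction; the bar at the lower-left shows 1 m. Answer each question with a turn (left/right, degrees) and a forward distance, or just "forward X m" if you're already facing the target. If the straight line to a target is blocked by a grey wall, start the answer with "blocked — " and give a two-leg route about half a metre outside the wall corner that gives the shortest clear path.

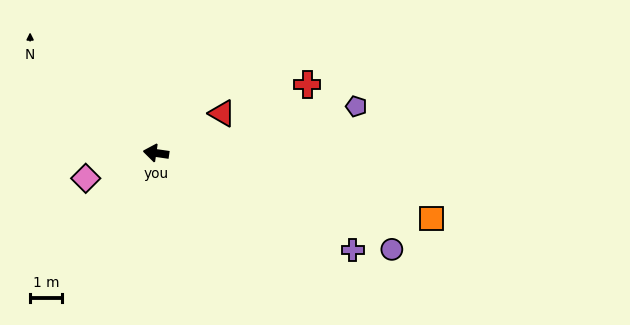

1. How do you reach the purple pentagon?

turn right 159°, forward 6.5 m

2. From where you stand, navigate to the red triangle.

turn right 141°, forward 2.4 m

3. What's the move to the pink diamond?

turn left 28°, forward 2.4 m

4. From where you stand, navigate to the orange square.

turn left 175°, forward 8.9 m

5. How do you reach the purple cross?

turn left 162°, forward 6.9 m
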